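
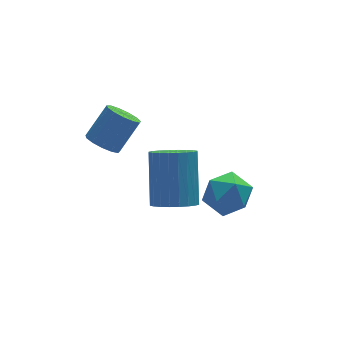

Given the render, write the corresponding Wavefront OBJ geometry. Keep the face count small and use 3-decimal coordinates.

v -1.632 0.242 -1.821
v -1.253 -0.343 -1.955
v -0.308 0.013 -0.832
v -0.688 0.598 -0.699
v -1.095 -0.053 -2.18
v -0.15 0.303 -1.057
v -1.108 0.331 -2.291
v -0.163 0.687 -1.168
v -1.287 0.687 -2.253
v -0.342 1.043 -1.131
v -1.576 0.901 -2.078
v -0.631 1.257 -0.956
v -1.882 0.906 -1.822
v -0.938 1.263 -0.699
v -2.11 0.701 -1.565
v -1.165 1.057 -0.442
v -2.186 0.349 -1.39
v -1.241 0.705 -0.267
v -2.086 -0.036 -1.351
v -1.141 0.32 -0.229
v -1.842 -0.334 -1.462
v -0.897 0.023 -0.34
v -1.532 -0.448 -1.687
v -0.587 -0.092 -0.564
v 1.588 -2.003 -3.037
v 2.554 -1.753 -3.093
v 1.746 -2.907 -4.367
v 2.712 -2.657 -4.423
v 2.391 -3.248 -3.684
v 2.293 -2.689 -2.862
v 2.007 -1.971 -4.598
v 1.909 -1.412 -3.776
v 2.812 -1.733 -4.058
v 3.05 -2.522 -3.493
v 1.25 -2.138 -3.967
v 1.488 -2.927 -3.402
v -0.5 -3.974 -1.862
v 0.294 -3.875 -2.148
v 0.734 -2.587 -0.485
v -0.06 -2.686 -0.198
v 0.139 -3.625 -2.301
v 0.579 -2.337 -0.637
v -0.114 -3.429 -2.387
v 0.326 -2.14 -0.723
v -0.426 -3.315 -2.393
v 0.014 -2.026 -0.729
v -0.748 -3.301 -2.318
v -0.308 -2.012 -0.654
v -1.033 -3.39 -2.173
v -0.593 -2.102 -0.51
v -1.237 -3.568 -1.981
v -0.797 -2.28 -0.318
v -1.329 -3.808 -1.771
v -0.889 -2.519 -0.108
v -1.294 -4.073 -1.575
v -0.854 -2.785 0.088
v -1.139 -4.323 -1.423
v -0.699 -3.035 0.241
v -0.886 -4.52 -1.337
v -0.446 -3.231 0.327
v -0.574 -4.634 -1.331
v -0.134 -3.345 0.333
v -0.252 -4.648 -1.406
v 0.188 -3.359 0.258
v 0.033 -4.558 -1.55
v 0.473 -3.27 0.113
v 0.237 -4.38 -1.742
v 0.677 -3.092 -0.079
v 0.329 -4.141 -1.952
v 0.769 -2.852 -0.289
f 2 1 5
f 2 5 3
f 3 5 6
f 3 6 4
f 5 1 7
f 5 7 6
f 6 7 8
f 6 8 4
f 7 1 9
f 7 9 8
f 8 9 10
f 8 10 4
f 9 1 11
f 9 11 10
f 10 11 12
f 10 12 4
f 11 1 13
f 11 13 12
f 12 13 14
f 12 14 4
f 13 1 15
f 13 15 14
f 14 15 16
f 14 16 4
f 15 1 17
f 15 17 16
f 16 17 18
f 16 18 4
f 17 1 19
f 17 19 18
f 18 19 20
f 18 20 4
f 19 1 21
f 19 21 20
f 20 21 22
f 20 22 4
f 21 1 23
f 21 23 22
f 22 23 24
f 22 24 4
f 23 1 2
f 23 2 24
f 24 2 3
f 24 3 4
f 25 36 30
f 25 30 26
f 25 26 32
f 25 32 35
f 25 35 36
f 26 30 34
f 30 36 29
f 36 35 27
f 35 32 31
f 32 26 33
f 28 34 29
f 28 29 27
f 28 27 31
f 28 31 33
f 28 33 34
f 29 34 30
f 27 29 36
f 31 27 35
f 33 31 32
f 34 33 26
f 38 37 41
f 38 41 39
f 39 41 42
f 39 42 40
f 41 37 43
f 41 43 42
f 42 43 44
f 42 44 40
f 43 37 45
f 43 45 44
f 44 45 46
f 44 46 40
f 45 37 47
f 45 47 46
f 46 47 48
f 46 48 40
f 47 37 49
f 47 49 48
f 48 49 50
f 48 50 40
f 49 37 51
f 49 51 50
f 50 51 52
f 50 52 40
f 51 37 53
f 51 53 52
f 52 53 54
f 52 54 40
f 53 37 55
f 53 55 54
f 54 55 56
f 54 56 40
f 55 37 57
f 55 57 56
f 56 57 58
f 56 58 40
f 57 37 59
f 57 59 58
f 58 59 60
f 58 60 40
f 59 37 61
f 59 61 60
f 60 61 62
f 60 62 40
f 61 37 63
f 61 63 62
f 62 63 64
f 62 64 40
f 63 37 65
f 63 65 64
f 64 65 66
f 64 66 40
f 65 37 67
f 65 67 66
f 66 67 68
f 66 68 40
f 67 37 69
f 67 69 68
f 68 69 70
f 68 70 40
f 69 37 38
f 69 38 70
f 70 38 39
f 70 39 40



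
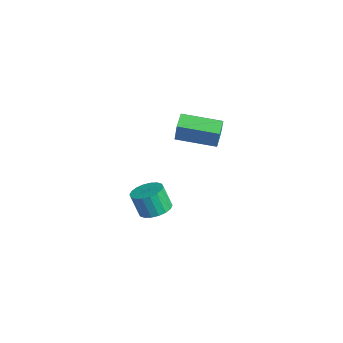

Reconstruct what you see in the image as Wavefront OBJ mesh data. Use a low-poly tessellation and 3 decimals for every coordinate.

v -1.777 -1.709 -3.753
v -1.062 -2.266 -3.68
v -1.448 -2.589 -2.373
v -2.163 -2.031 -2.447
v -0.914 -1.912 -3.549
v -1.3 -2.235 -2.242
v -0.937 -1.518 -3.458
v -1.323 -1.841 -2.152
v -1.127 -1.162 -3.426
v -1.513 -1.485 -2.12
v -1.446 -0.914 -3.459
v -1.832 -1.237 -2.152
v -1.83 -0.823 -3.55
v -2.216 -1.146 -2.244
v -2.203 -0.908 -3.681
v -2.589 -1.231 -2.375
v -2.492 -1.151 -3.827
v -2.878 -1.474 -2.52
v -2.64 -1.505 -3.958
v -3.026 -1.828 -2.651
v -2.617 -1.899 -4.048
v -3.003 -2.222 -2.742
v -2.427 -2.255 -4.08
v -2.813 -2.578 -2.774
v -2.108 -2.503 -4.048
v -2.494 -2.826 -2.741
v -1.724 -2.594 -3.956
v -2.11 -2.917 -2.65
v -1.351 -2.509 -3.825
v -1.737 -2.832 -2.519
v 0.047 -1.483 2.852
v 0.384 -1.524 4.024
v -0.743 -0.888 3.1
v -0.407 -0.93 4.272
v 1.247 0.23 2.568
v 1.583 0.188 3.74
v 0.456 0.824 2.816
v 0.793 0.783 3.988
f 2 1 5
f 2 5 3
f 3 5 6
f 3 6 4
f 5 1 7
f 5 7 6
f 6 7 8
f 6 8 4
f 7 1 9
f 7 9 8
f 8 9 10
f 8 10 4
f 9 1 11
f 9 11 10
f 10 11 12
f 10 12 4
f 11 1 13
f 11 13 12
f 12 13 14
f 12 14 4
f 13 1 15
f 13 15 14
f 14 15 16
f 14 16 4
f 15 1 17
f 15 17 16
f 16 17 18
f 16 18 4
f 17 1 19
f 17 19 18
f 18 19 20
f 18 20 4
f 19 1 21
f 19 21 20
f 20 21 22
f 20 22 4
f 21 1 23
f 21 23 22
f 22 23 24
f 22 24 4
f 23 1 25
f 23 25 24
f 24 25 26
f 24 26 4
f 25 1 27
f 25 27 26
f 26 27 28
f 26 28 4
f 27 1 29
f 27 29 28
f 28 29 30
f 28 30 4
f 29 1 2
f 29 2 30
f 30 2 3
f 30 3 4
f 32 34 31
f 35 32 31
f 31 34 33
f 33 35 31
f 32 38 34
f 36 32 35
f 36 38 32
f 34 38 33
f 37 35 33
f 33 38 37
f 37 36 35
f 38 36 37



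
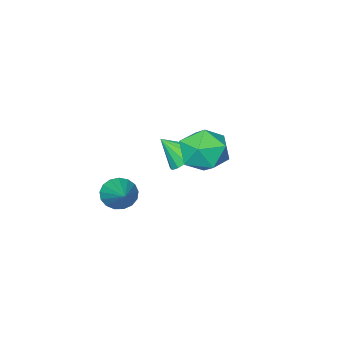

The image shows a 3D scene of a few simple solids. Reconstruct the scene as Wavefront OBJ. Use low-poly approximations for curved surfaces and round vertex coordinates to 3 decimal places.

v 2.393 -4.598 -2.021
v 3.065 -4.848 -2.205
v 3.287 -2.982 -0.959
v 2.981 -4.628 -2.469
v 2.763 -4.401 -2.631
v 2.46 -4.219 -2.653
v 2.142 -4.124 -2.531
v 1.881 -4.137 -2.291
v 1.738 -4.256 -1.99
v 1.745 -4.453 -1.696
v 1.9 -4.684 -1.476
v 2.169 -4.894 -1.381
v 2.489 -5.037 -1.433
v 2.787 -5.079 -1.62
v 2.995 -5.011 -1.898
v 0.564 -2.927 0.118
v 0.974 -2.305 0.313
v 1.176 -3.613 1.022
v 0.617 -2.298 0.559
v 0.243 -2.491 0.666
v -0.029 -2.822 0.598
v -0.112 -3.187 0.378
v 0.019 -3.468 0.075
v 0.323 -3.578 -0.214
v 0.704 -3.481 -0.398
v 1.04 -3.208 -0.418
v 1.226 -2.846 -0.268
v 1.201 -2.509 0.004
v 2.242 0.783 2.115
v 2.617 0.395 3.005
v 1.263 -0.575 1.935
v 1.638 -0.963 2.825
v 1.023 -0.124 2.841
v 1.628 0.716 2.953
v 2.252 -0.896 1.987
v 2.857 -0.056 2.099
v 2.623 -0.643 2.926
v 1.863 -0.165 3.454
v 2.017 -0.015 1.486
v 1.257 0.463 2.014
f 2 1 4
f 2 4 3
f 4 1 5
f 4 5 3
f 5 1 6
f 5 6 3
f 6 1 7
f 6 7 3
f 7 1 8
f 7 8 3
f 8 1 9
f 8 9 3
f 9 1 10
f 9 10 3
f 10 1 11
f 10 11 3
f 11 1 12
f 11 12 3
f 12 1 13
f 12 13 3
f 13 1 14
f 13 14 3
f 14 1 15
f 14 15 3
f 15 1 2
f 15 2 3
f 17 16 19
f 17 19 18
f 19 16 20
f 19 20 18
f 20 16 21
f 20 21 18
f 21 16 22
f 21 22 18
f 22 16 23
f 22 23 18
f 23 16 24
f 23 24 18
f 24 16 25
f 24 25 18
f 25 16 26
f 25 26 18
f 26 16 27
f 26 27 18
f 27 16 28
f 27 28 18
f 28 16 17
f 28 17 18
f 29 40 34
f 29 34 30
f 29 30 36
f 29 36 39
f 29 39 40
f 30 34 38
f 34 40 33
f 40 39 31
f 39 36 35
f 36 30 37
f 32 38 33
f 32 33 31
f 32 31 35
f 32 35 37
f 32 37 38
f 33 38 34
f 31 33 40
f 35 31 39
f 37 35 36
f 38 37 30



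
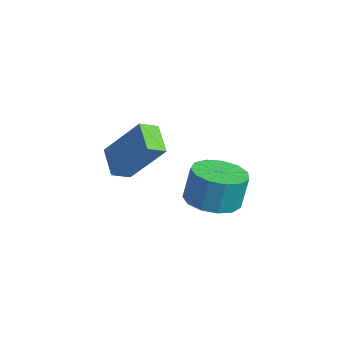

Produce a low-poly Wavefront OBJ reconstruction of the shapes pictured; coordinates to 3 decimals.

v 3.482 -1.953 2.633
v 4.075 -2.737 2.817
v 4.071 -2.431 4.131
v 3.478 -1.647 3.947
v 4.416 -2.3 2.716
v 4.412 -1.994 4.031
v 4.461 -1.753 2.589
v 4.457 -1.447 3.904
v 4.194 -1.269 2.475
v 4.191 -0.963 3.79
v 3.702 -1.003 2.412
v 3.698 -0.697 3.727
v 3.14 -1.038 2.419
v 3.136 -0.732 3.734
v 2.686 -1.364 2.493
v 2.682 -1.058 3.808
v 2.485 -1.877 2.612
v 2.481 -1.571 3.927
v 2.6 -2.414 2.737
v 2.597 -2.108 4.052
v 2.996 -2.804 2.829
v 2.992 -2.499 4.144
v 3.546 -2.925 2.859
v 3.542 -2.619 4.174
v -0.138 -3.82 2.335
v -1.224 -3.523 2.878
v -0.12 -3.086 1.969
v -1.206 -2.789 2.512
v 0.946 -2.991 4.048
v -0.14 -2.694 4.591
v 0.964 -2.257 3.682
v -0.122 -1.96 4.225
f 2 1 5
f 2 5 3
f 3 5 6
f 3 6 4
f 5 1 7
f 5 7 6
f 6 7 8
f 6 8 4
f 7 1 9
f 7 9 8
f 8 9 10
f 8 10 4
f 9 1 11
f 9 11 10
f 10 11 12
f 10 12 4
f 11 1 13
f 11 13 12
f 12 13 14
f 12 14 4
f 13 1 15
f 13 15 14
f 14 15 16
f 14 16 4
f 15 1 17
f 15 17 16
f 16 17 18
f 16 18 4
f 17 1 19
f 17 19 18
f 18 19 20
f 18 20 4
f 19 1 21
f 19 21 20
f 20 21 22
f 20 22 4
f 21 1 23
f 21 23 22
f 22 23 24
f 22 24 4
f 23 1 2
f 23 2 24
f 24 2 3
f 24 3 4
f 26 28 25
f 29 26 25
f 25 28 27
f 27 29 25
f 26 32 28
f 30 26 29
f 30 32 26
f 28 32 27
f 31 29 27
f 27 32 31
f 31 30 29
f 32 30 31



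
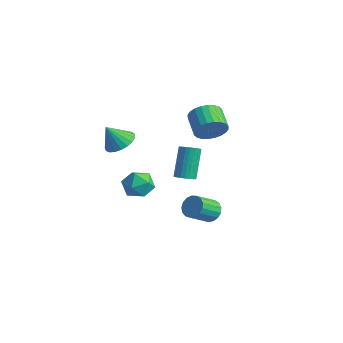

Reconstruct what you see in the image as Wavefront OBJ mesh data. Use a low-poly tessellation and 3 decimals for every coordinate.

v 0.958 1.668 3.637
v 1.444 1.901 4.419
v 0.268 2.384 5.006
v -0.218 2.152 4.223
v 1.473 2.213 4.221
v 0.297 2.696 4.808
v 1.424 2.441 3.933
v 0.248 2.925 4.52
v 1.303 2.553 3.601
v 0.128 3.036 4.188
v 1.131 2.529 3.274
v -0.045 3.012 3.861
v 0.931 2.375 3.002
v -0.244 2.858 3.589
v 0.736 2.113 2.827
v -0.439 2.596 3.413
v 0.575 1.783 2.775
v -0.601 2.266 3.362
v 0.472 1.436 2.854
v -0.704 1.919 3.441
v 0.443 1.124 3.052
v -0.733 1.607 3.639
v 0.492 0.895 3.34
v -0.684 1.379 3.927
v 0.612 0.784 3.672
v -0.563 1.267 4.259
v 0.785 0.808 3.999
v -0.391 1.291 4.586
v 0.984 0.962 4.271
v -0.191 1.445 4.858
v 1.179 1.224 4.447
v 0.004 1.707 5.033
v 1.341 1.554 4.498
v 0.165 2.037 5.085
v 3.173 -0.076 -0.772
v 3.737 -0.32 -1.148
v 3.771 -1.547 -0.303
v 3.207 -1.304 0.072
v 3.88 -0.139 -0.892
v 3.914 -1.366 -0.047
v 3.862 0.056 -0.608
v 3.895 -1.172 0.237
v 3.685 0.22 -0.362
v 3.719 -1.007 0.483
v 3.391 0.317 -0.21
v 3.425 -0.91 0.635
v 3.048 0.323 -0.187
v 3.081 -0.904 0.658
v 2.733 0.238 -0.298
v 2.766 -0.989 0.547
v 2.519 0.081 -0.517
v 2.552 -1.146 0.327
v 2.454 -0.112 -0.795
v 2.488 -1.339 0.049
v 2.555 -0.297 -1.068
v 2.589 -1.524 -0.224
v 2.797 -0.432 -1.273
v 2.831 -1.659 -0.429
v 3.126 -0.485 -1.363
v 3.159 -1.712 -0.519
v 3.465 -0.444 -1.318
v 3.498 -1.671 -0.474
v 3.82 -2.249 2.915
v 4.364 -2.159 3.059
v 3.804 -1.402 4.709
v 3.26 -1.491 4.565
v 4.315 -1.969 2.955
v 3.755 -1.211 4.605
v 4.191 -1.821 2.845
v 3.63 -1.064 4.495
v 4.01 -1.739 2.745
v 3.449 -0.981 4.395
v 3.8 -1.734 2.672
v 3.239 -0.976 4.322
v 3.593 -1.807 2.635
v 3.033 -1.05 4.285
v 3.421 -1.948 2.641
v 2.861 -1.19 4.291
v 3.31 -2.134 2.689
v 2.749 -1.377 4.339
v 3.276 -2.338 2.771
v 2.716 -1.581 4.421
v 3.325 -2.529 2.875
v 2.765 -1.771 4.525
v 3.45 -2.676 2.985
v 2.889 -1.919 4.635
v 3.631 -2.759 3.085
v 3.07 -2.001 4.735
v 3.841 -2.764 3.158
v 3.28 -2.006 4.808
v 4.047 -2.69 3.195
v 3.487 -1.933 4.845
v 4.219 -2.55 3.189
v 3.659 -1.792 4.839
v 4.331 -2.363 3.141
v 3.77 -1.606 4.791
v -3.355 -1.163 1.723
v -2.775 -1.891 1.489
v -3.705 -1.837 2.957
v -2.529 -1.65 1.69
v -2.425 -1.324 1.897
v -2.483 -0.971 2.074
v -2.691 -0.651 2.19
v -3.014 -0.419 2.225
v -3.396 -0.316 2.174
v -3.771 -0.359 2.044
v -4.074 -0.541 1.859
v -4.253 -0.831 1.65
v -4.277 -1.178 1.454
v -4.141 -1.522 1.304
v -3.869 -1.804 1.227
v -3.509 -1.975 1.235
v -3.122 -2.006 1.328
v -3.677 0.999 -1.744
v -3.156 1.017 -2.621
v -4.224 -0.517 -2.099
v -3.703 -0.499 -2.976
v -3.204 -0.544 -2.088
v -2.866 0.393 -1.868
v -4.514 0.107 -2.852
v -4.176 1.044 -2.632
v -3.674 0.466 -3.306
v -2.864 0.063 -2.833
v -4.516 0.437 -1.887
v -3.706 0.034 -1.414
f 2 1 5
f 2 5 3
f 3 5 6
f 3 6 4
f 5 1 7
f 5 7 6
f 6 7 8
f 6 8 4
f 7 1 9
f 7 9 8
f 8 9 10
f 8 10 4
f 9 1 11
f 9 11 10
f 10 11 12
f 10 12 4
f 11 1 13
f 11 13 12
f 12 13 14
f 12 14 4
f 13 1 15
f 13 15 14
f 14 15 16
f 14 16 4
f 15 1 17
f 15 17 16
f 16 17 18
f 16 18 4
f 17 1 19
f 17 19 18
f 18 19 20
f 18 20 4
f 19 1 21
f 19 21 20
f 20 21 22
f 20 22 4
f 21 1 23
f 21 23 22
f 22 23 24
f 22 24 4
f 23 1 25
f 23 25 24
f 24 25 26
f 24 26 4
f 25 1 27
f 25 27 26
f 26 27 28
f 26 28 4
f 27 1 29
f 27 29 28
f 28 29 30
f 28 30 4
f 29 1 31
f 29 31 30
f 30 31 32
f 30 32 4
f 31 1 33
f 31 33 32
f 32 33 34
f 32 34 4
f 33 1 2
f 33 2 34
f 34 2 3
f 34 3 4
f 36 35 39
f 36 39 37
f 37 39 40
f 37 40 38
f 39 35 41
f 39 41 40
f 40 41 42
f 40 42 38
f 41 35 43
f 41 43 42
f 42 43 44
f 42 44 38
f 43 35 45
f 43 45 44
f 44 45 46
f 44 46 38
f 45 35 47
f 45 47 46
f 46 47 48
f 46 48 38
f 47 35 49
f 47 49 48
f 48 49 50
f 48 50 38
f 49 35 51
f 49 51 50
f 50 51 52
f 50 52 38
f 51 35 53
f 51 53 52
f 52 53 54
f 52 54 38
f 53 35 55
f 53 55 54
f 54 55 56
f 54 56 38
f 55 35 57
f 55 57 56
f 56 57 58
f 56 58 38
f 57 35 59
f 57 59 58
f 58 59 60
f 58 60 38
f 59 35 61
f 59 61 60
f 60 61 62
f 60 62 38
f 61 35 36
f 61 36 62
f 62 36 37
f 62 37 38
f 64 63 67
f 64 67 65
f 65 67 68
f 65 68 66
f 67 63 69
f 67 69 68
f 68 69 70
f 68 70 66
f 69 63 71
f 69 71 70
f 70 71 72
f 70 72 66
f 71 63 73
f 71 73 72
f 72 73 74
f 72 74 66
f 73 63 75
f 73 75 74
f 74 75 76
f 74 76 66
f 75 63 77
f 75 77 76
f 76 77 78
f 76 78 66
f 77 63 79
f 77 79 78
f 78 79 80
f 78 80 66
f 79 63 81
f 79 81 80
f 80 81 82
f 80 82 66
f 81 63 83
f 81 83 82
f 82 83 84
f 82 84 66
f 83 63 85
f 83 85 84
f 84 85 86
f 84 86 66
f 85 63 87
f 85 87 86
f 86 87 88
f 86 88 66
f 87 63 89
f 87 89 88
f 88 89 90
f 88 90 66
f 89 63 91
f 89 91 90
f 90 91 92
f 90 92 66
f 91 63 93
f 91 93 92
f 92 93 94
f 92 94 66
f 93 63 95
f 93 95 94
f 94 95 96
f 94 96 66
f 95 63 64
f 95 64 96
f 96 64 65
f 96 65 66
f 98 97 100
f 98 100 99
f 100 97 101
f 100 101 99
f 101 97 102
f 101 102 99
f 102 97 103
f 102 103 99
f 103 97 104
f 103 104 99
f 104 97 105
f 104 105 99
f 105 97 106
f 105 106 99
f 106 97 107
f 106 107 99
f 107 97 108
f 107 108 99
f 108 97 109
f 108 109 99
f 109 97 110
f 109 110 99
f 110 97 111
f 110 111 99
f 111 97 112
f 111 112 99
f 112 97 113
f 112 113 99
f 113 97 98
f 113 98 99
f 114 125 119
f 114 119 115
f 114 115 121
f 114 121 124
f 114 124 125
f 115 119 123
f 119 125 118
f 125 124 116
f 124 121 120
f 121 115 122
f 117 123 118
f 117 118 116
f 117 116 120
f 117 120 122
f 117 122 123
f 118 123 119
f 116 118 125
f 120 116 124
f 122 120 121
f 123 122 115



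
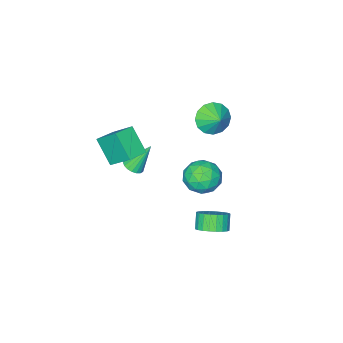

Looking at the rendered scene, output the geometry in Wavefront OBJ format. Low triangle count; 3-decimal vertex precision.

v 0.876 -2.519 -1.574
v 1.474 -2.607 -1.262
v 0.064 -1.921 0.154
v 1.488 -2.319 -1.355
v 1.381 -2.071 -1.491
v 1.174 -1.912 -1.644
v 0.908 -1.873 -1.782
v 0.635 -1.962 -1.88
v 0.411 -2.161 -1.916
v 0.278 -2.431 -1.885
v 0.264 -2.719 -1.792
v 0.371 -2.967 -1.656
v 0.578 -3.126 -1.503
v 0.844 -3.165 -1.365
v 1.117 -3.076 -1.267
v 1.341 -2.877 -1.231
v -0.116 3.438 0.306
v 0.356 2.825 1.194
v -0.456 1.815 -0.634
v 0.016 1.202 0.254
v -1.011 1.759 0.403
v -0.801 2.761 0.984
v 0.701 1.879 -0.424
v 0.911 2.881 0.157
v 0.861 1.861 0.743
v -0.197 1.787 1.254
v 0.097 2.853 -0.694
v -0.961 2.779 -0.183
v 0.15 3.274 0.832
v -0.25 1.366 -0.272
v -0.854 1.694 -0.185
v -0.576 1.333 0.337
v -0.53 3.236 0.709
v -0.253 2.876 1.231
v -1.057 2.25 0.766
v 0.153 1.764 -0.671
v 0.43 1.404 -0.149
v 0.476 3.307 0.223
v 0.754 2.946 0.745
v 0.957 2.39 -0.206
v 0.724 2.347 1.089
v 0.524 1.393 0.537
v 0.927 1.791 0.138
v 1.05 2.38 0.48
v 0.102 2.303 1.39
v -0.098 1.35 0.837
v -0.702 1.677 0.925
v -0.578 2.266 1.266
v 0.399 1.737 1.124
v -0.002 3.29 -0.277
v -0.202 2.337 -0.83
v 0.478 2.374 -0.706
v 0.602 2.963 -0.365
v -0.624 3.247 0.023
v -0.824 2.293 -0.529
v -1.15 2.26 0.08
v -1.027 2.849 0.422
v -0.499 2.903 -0.564
v -1.828 1.17 3.619
v -1.16 0.611 4.257
v -1.592 2.05 4.141
v -0.843 0.781 3.828
v -0.791 1.054 3.344
v -1.016 1.359 2.933
v -1.459 1.613 2.706
v -2.001 1.748 2.723
v -2.497 1.729 2.981
v -2.814 1.56 3.41
v -2.866 1.286 3.894
v -2.641 0.982 4.305
v -2.198 0.728 4.532
v -1.656 0.592 4.515
v 1.76 -3.197 1.565
v 1.491 -1.806 2.86
v 1.853 -1.901 0.192
v 1.584 -0.51 1.488
v 3.016 -3.11 1.732
v 2.747 -1.719 3.028
v 3.109 -1.814 0.36
v 2.84 -0.423 1.655
v -0.266 2.944 -4.234
v 0.545 3.06 -3.715
v 0.058 2.592 -2.848
v -0.754 2.476 -3.366
v 0.364 3.384 -3.642
v -0.124 2.916 -2.775
v 0.087 3.641 -3.659
v -0.401 3.173 -2.791
v -0.244 3.792 -3.764
v -0.732 3.324 -2.896
v -0.579 3.814 -3.94
v -1.066 3.346 -3.072
v -0.865 3.704 -4.161
v -1.353 3.235 -3.293
v -1.061 3.477 -4.393
v -1.548 3.009 -3.525
v -1.136 3.17 -4.6
v -1.623 2.702 -3.733
v -1.078 2.828 -4.752
v -1.565 2.36 -3.885
v -0.896 2.504 -4.825
v -1.384 2.036 -3.958
v -0.619 2.247 -4.809
v -1.107 1.779 -3.941
v -0.288 2.096 -4.704
v -0.776 1.628 -3.836
v 0.046 2.074 -4.528
v -0.441 1.606 -3.66
v 0.333 2.185 -4.307
v -0.155 1.716 -3.439
v 0.528 2.411 -4.075
v 0.041 1.943 -3.207
v 0.603 2.718 -3.867
v 0.116 2.25 -3
f 2 1 4
f 2 4 3
f 4 1 5
f 4 5 3
f 5 1 6
f 5 6 3
f 6 1 7
f 6 7 3
f 7 1 8
f 7 8 3
f 8 1 9
f 8 9 3
f 9 1 10
f 9 10 3
f 10 1 11
f 10 11 3
f 11 1 12
f 11 12 3
f 12 1 13
f 12 13 3
f 13 1 14
f 13 14 3
f 14 1 15
f 14 15 3
f 15 1 16
f 15 16 3
f 16 1 2
f 16 2 3
f 17 54 33
f 54 28 57
f 33 57 22
f 54 57 33
f 17 33 29
f 33 22 34
f 29 34 18
f 33 34 29
f 17 29 38
f 29 18 39
f 38 39 24
f 29 39 38
f 17 38 50
f 38 24 53
f 50 53 27
f 38 53 50
f 17 50 54
f 50 27 58
f 54 58 28
f 50 58 54
f 18 34 45
f 34 22 48
f 45 48 26
f 34 48 45
f 22 57 35
f 57 28 56
f 35 56 21
f 57 56 35
f 28 58 55
f 58 27 51
f 55 51 19
f 58 51 55
f 27 53 52
f 53 24 40
f 52 40 23
f 53 40 52
f 24 39 44
f 39 18 41
f 44 41 25
f 39 41 44
f 20 46 32
f 46 26 47
f 32 47 21
f 46 47 32
f 20 32 30
f 32 21 31
f 30 31 19
f 32 31 30
f 20 30 37
f 30 19 36
f 37 36 23
f 30 36 37
f 20 37 42
f 37 23 43
f 42 43 25
f 37 43 42
f 20 42 46
f 42 25 49
f 46 49 26
f 42 49 46
f 21 47 35
f 47 26 48
f 35 48 22
f 47 48 35
f 19 31 55
f 31 21 56
f 55 56 28
f 31 56 55
f 23 36 52
f 36 19 51
f 52 51 27
f 36 51 52
f 25 43 44
f 43 23 40
f 44 40 24
f 43 40 44
f 26 49 45
f 49 25 41
f 45 41 18
f 49 41 45
f 60 59 62
f 60 62 61
f 62 59 63
f 62 63 61
f 63 59 64
f 63 64 61
f 64 59 65
f 64 65 61
f 65 59 66
f 65 66 61
f 66 59 67
f 66 67 61
f 67 59 68
f 67 68 61
f 68 59 69
f 68 69 61
f 69 59 70
f 69 70 61
f 70 59 71
f 70 71 61
f 71 59 72
f 71 72 61
f 72 59 60
f 72 60 61
f 74 76 73
f 77 74 73
f 73 76 75
f 75 77 73
f 74 80 76
f 78 74 77
f 78 80 74
f 76 80 75
f 79 77 75
f 75 80 79
f 79 78 77
f 80 78 79
f 82 81 85
f 82 85 83
f 83 85 86
f 83 86 84
f 85 81 87
f 85 87 86
f 86 87 88
f 86 88 84
f 87 81 89
f 87 89 88
f 88 89 90
f 88 90 84
f 89 81 91
f 89 91 90
f 90 91 92
f 90 92 84
f 91 81 93
f 91 93 92
f 92 93 94
f 92 94 84
f 93 81 95
f 93 95 94
f 94 95 96
f 94 96 84
f 95 81 97
f 95 97 96
f 96 97 98
f 96 98 84
f 97 81 99
f 97 99 98
f 98 99 100
f 98 100 84
f 99 81 101
f 99 101 100
f 100 101 102
f 100 102 84
f 101 81 103
f 101 103 102
f 102 103 104
f 102 104 84
f 103 81 105
f 103 105 104
f 104 105 106
f 104 106 84
f 105 81 107
f 105 107 106
f 106 107 108
f 106 108 84
f 107 81 109
f 107 109 108
f 108 109 110
f 108 110 84
f 109 81 111
f 109 111 110
f 110 111 112
f 110 112 84
f 111 81 113
f 111 113 112
f 112 113 114
f 112 114 84
f 113 81 82
f 113 82 114
f 114 82 83
f 114 83 84



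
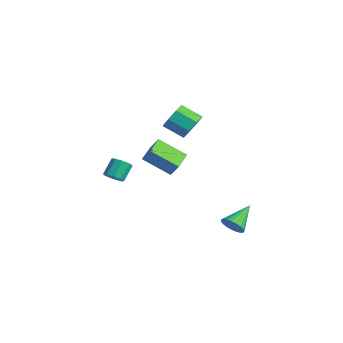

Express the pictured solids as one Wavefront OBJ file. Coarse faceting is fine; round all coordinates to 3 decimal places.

v -2.088 -1.364 -0.006
v -1.621 -1.588 0.371
v -1.966 -0.839 1.243
v -2.432 -0.616 0.866
v -1.475 -1.248 0.137
v -1.819 -0.499 1.009
v -1.615 -0.963 -0.164
v -1.96 -0.214 0.708
v -1.977 -0.865 -0.391
v -2.321 -0.116 0.481
v -2.39 -1.001 -0.437
v -2.735 -0.252 0.435
v -2.662 -1.307 -0.282
v -3.007 -0.558 0.59
v -2.665 -1.64 0.002
v -3.01 -0.891 0.874
v -2.398 -1.844 0.283
v -2.743 -1.095 1.155
v -1.986 -1.823 0.428
v -2.33 -1.074 1.3
v 3.908 2.655 -2.096
v 4.287 3.094 -2.571
v 3.392 4.105 -1.164
v 4.006 3.081 -2.705
v 3.708 2.993 -2.734
v 3.444 2.847 -2.653
v 3.261 2.668 -2.475
v 3.19 2.486 -2.232
v 3.243 2.334 -1.965
v 3.411 2.237 -1.721
v 3.665 2.212 -1.541
v 3.961 2.264 -1.458
v 4.248 2.383 -1.485
v 4.476 2.549 -1.617
v 4.606 2.734 -1.832
v 4.615 2.904 -2.093
v 4.502 3.032 -2.354
v 3.796 -1.178 2.925
v 2.717 -2.286 3.921
v 2.822 -0.088 3.082
v 1.743 -1.196 4.078
v 4.197 -0.924 3.642
v 3.118 -2.032 4.638
v 3.223 0.166 3.799
v 2.144 -0.942 4.795
v -2.975 4.349 2.127
v -2.303 4.191 2.851
v -3.273 3.393 3.577
v -3.945 3.551 2.853
v -2.725 4.817 2.974
v -3.695 4.02 3.701
v -3.294 5.169 2.602
v -4.263 4.372 3.328
v -3.676 5.04 1.951
v -4.645 4.243 2.677
v -3.647 4.507 1.403
v -4.617 3.709 2.129
v -3.225 3.88 1.279
v -4.195 3.083 2.006
v -2.657 3.528 1.652
v -3.626 2.731 2.378
v -2.275 3.657 2.303
v -3.244 2.86 3.029
f 2 1 5
f 2 5 3
f 3 5 6
f 3 6 4
f 5 1 7
f 5 7 6
f 6 7 8
f 6 8 4
f 7 1 9
f 7 9 8
f 8 9 10
f 8 10 4
f 9 1 11
f 9 11 10
f 10 11 12
f 10 12 4
f 11 1 13
f 11 13 12
f 12 13 14
f 12 14 4
f 13 1 15
f 13 15 14
f 14 15 16
f 14 16 4
f 15 1 17
f 15 17 16
f 16 17 18
f 16 18 4
f 17 1 19
f 17 19 18
f 18 19 20
f 18 20 4
f 19 1 2
f 19 2 20
f 20 2 3
f 20 3 4
f 22 21 24
f 22 24 23
f 24 21 25
f 24 25 23
f 25 21 26
f 25 26 23
f 26 21 27
f 26 27 23
f 27 21 28
f 27 28 23
f 28 21 29
f 28 29 23
f 29 21 30
f 29 30 23
f 30 21 31
f 30 31 23
f 31 21 32
f 31 32 23
f 32 21 33
f 32 33 23
f 33 21 34
f 33 34 23
f 34 21 35
f 34 35 23
f 35 21 36
f 35 36 23
f 36 21 37
f 36 37 23
f 37 21 22
f 37 22 23
f 39 41 38
f 42 39 38
f 38 41 40
f 40 42 38
f 39 45 41
f 43 39 42
f 43 45 39
f 41 45 40
f 44 42 40
f 40 45 44
f 44 43 42
f 45 43 44
f 47 46 50
f 47 50 48
f 48 50 51
f 48 51 49
f 50 46 52
f 50 52 51
f 51 52 53
f 51 53 49
f 52 46 54
f 52 54 53
f 53 54 55
f 53 55 49
f 54 46 56
f 54 56 55
f 55 56 57
f 55 57 49
f 56 46 58
f 56 58 57
f 57 58 59
f 57 59 49
f 58 46 60
f 58 60 59
f 59 60 61
f 59 61 49
f 60 46 62
f 60 62 61
f 61 62 63
f 61 63 49
f 62 46 47
f 62 47 63
f 63 47 48
f 63 48 49



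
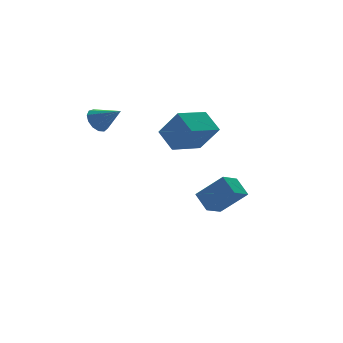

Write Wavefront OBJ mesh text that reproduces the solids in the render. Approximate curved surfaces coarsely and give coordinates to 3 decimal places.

v -0.845 -2.455 2.279
v -0.962 -1.236 3.127
v -1.405 -1.455 0.764
v -1.521 -0.236 1.612
v 1.021 -2.004 1.888
v 0.905 -0.785 2.736
v 0.462 -1.004 0.373
v 0.345 0.215 1.221
v -4.076 1.49 2.306
v -3.393 1.682 1.958
v -3.324 0.39 3.174
v -3.428 1.942 2.318
v -3.669 2.058 2.674
v -4.038 1.994 2.913
v -4.42 1.77 2.959
v -4.693 1.457 2.798
v -4.769 1.154 2.481
v -4.626 0.958 2.108
v -4.307 0.931 1.798
v -3.916 1.081 1.649
v -3.575 1.361 1.709
v 1.561 0.208 -4.765
v 1.484 1.256 -3.984
v 2.695 0.698 -5.311
v 2.618 1.746 -4.529
v 2.662 -0.766 -3.351
v 2.585 0.282 -2.569
v 3.796 -0.276 -3.896
v 3.719 0.772 -3.115
f 2 4 1
f 5 2 1
f 1 4 3
f 3 5 1
f 2 8 4
f 6 2 5
f 6 8 2
f 4 8 3
f 7 5 3
f 3 8 7
f 7 6 5
f 8 6 7
f 10 9 12
f 10 12 11
f 12 9 13
f 12 13 11
f 13 9 14
f 13 14 11
f 14 9 15
f 14 15 11
f 15 9 16
f 15 16 11
f 16 9 17
f 16 17 11
f 17 9 18
f 17 18 11
f 18 9 19
f 18 19 11
f 19 9 20
f 19 20 11
f 20 9 21
f 20 21 11
f 21 9 10
f 21 10 11
f 23 25 22
f 26 23 22
f 22 25 24
f 24 26 22
f 23 29 25
f 27 23 26
f 27 29 23
f 25 29 24
f 28 26 24
f 24 29 28
f 28 27 26
f 29 27 28



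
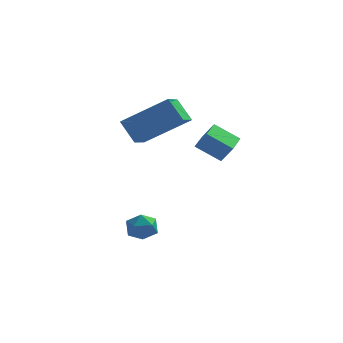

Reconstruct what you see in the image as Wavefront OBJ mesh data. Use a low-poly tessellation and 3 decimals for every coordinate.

v -0.359 0.621 2.23
v -0.946 1.065 3.06
v -0.153 1.646 1.828
v -0.74 2.089 2.659
v 1.38 0.731 3.401
v 0.793 1.174 4.232
v 1.586 1.755 3
v 0.999 2.199 3.83
v 2.726 1.084 1.257
v 1.753 1.19 1.898
v 2.887 2.191 1.317
v 1.914 2.297 1.958
v 3.166 0.983 1.942
v 2.193 1.089 2.583
v 3.327 2.09 2.002
v 2.354 2.196 2.643
v 0.371 -0.729 -1.412
v 0.725 -1.277 -1.404
v -0.405 -1.223 -0.896
v -0.051 -1.771 -0.888
v 0.134 -1.258 -0.531
v 0.614 -0.952 -0.85
v -0.294 -1.548 -1.45
v 0.186 -1.242 -1.769
v 0.314 -1.782 -1.428
v 0.579 -1.603 -0.86
v -0.259 -0.897 -1.44
v 0.006 -0.718 -0.872
f 2 4 1
f 5 2 1
f 1 4 3
f 3 5 1
f 2 8 4
f 6 2 5
f 6 8 2
f 4 8 3
f 7 5 3
f 3 8 7
f 7 6 5
f 8 6 7
f 10 12 9
f 13 10 9
f 9 12 11
f 11 13 9
f 10 16 12
f 14 10 13
f 14 16 10
f 12 16 11
f 15 13 11
f 11 16 15
f 15 14 13
f 16 14 15
f 17 28 22
f 17 22 18
f 17 18 24
f 17 24 27
f 17 27 28
f 18 22 26
f 22 28 21
f 28 27 19
f 27 24 23
f 24 18 25
f 20 26 21
f 20 21 19
f 20 19 23
f 20 23 25
f 20 25 26
f 21 26 22
f 19 21 28
f 23 19 27
f 25 23 24
f 26 25 18



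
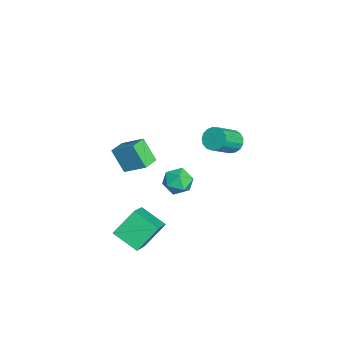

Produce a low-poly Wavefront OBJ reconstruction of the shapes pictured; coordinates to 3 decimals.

v 2.819 -2.361 -4.211
v 4.488 -2.836 -3.01
v 2.179 -1.091 -2.819
v 3.848 -1.566 -1.618
v 3.772 -1.014 -5.002
v 5.441 -1.489 -3.801
v 3.132 0.256 -3.61
v 4.801 -0.219 -2.409
v 2.41 1.598 0.116
v 3.293 1.607 -0.352
v 2.867 0.293 0.952
v 3.75 0.302 0.484
v 3.524 1.023 1.137
v 3.241 1.83 0.62
v 2.919 0.07 -0.02
v 2.636 0.877 -0.537
v 3.607 0.663 -0.436
v 3.981 1.252 0.279
v 2.179 0.648 0.321
v 2.553 1.237 1.036
v -4.34 -2.072 -2.401
v -3.565 -0.772 -1.372
v -3.632 -1.332 -3.869
v -2.857 -0.033 -2.841
v -3.403 -2.727 -2.279
v -2.628 -1.428 -1.251
v -2.695 -1.988 -3.748
v -1.92 -0.688 -2.719
v 1.036 4.153 1.996
v 1.706 4.337 1.58
v 2.735 3.231 2.749
v 2.064 3.047 3.164
v 1.689 4.611 1.854
v 2.717 3.505 3.023
v 1.522 4.78 2.161
v 2.551 3.673 3.329
v 1.244 4.805 2.429
v 2.272 3.699 3.598
v 0.918 4.681 2.599
v 1.946 3.574 3.768
v 0.619 4.436 2.63
v 1.648 3.33 3.799
v 0.415 4.126 2.516
v 1.444 3.02 3.685
v 0.354 3.823 2.283
v 1.383 2.716 3.451
v 0.449 3.595 1.984
v 1.478 2.489 3.152
v 0.678 3.495 1.687
v 1.707 2.389 2.856
v 0.989 3.546 1.462
v 2.018 2.44 2.63
v 1.311 3.736 1.358
v 2.34 2.63 2.527
v 1.57 4.021 1.401
v 2.598 2.915 2.57
f 2 4 1
f 5 2 1
f 1 4 3
f 3 5 1
f 2 8 4
f 6 2 5
f 6 8 2
f 4 8 3
f 7 5 3
f 3 8 7
f 7 6 5
f 8 6 7
f 9 20 14
f 9 14 10
f 9 10 16
f 9 16 19
f 9 19 20
f 10 14 18
f 14 20 13
f 20 19 11
f 19 16 15
f 16 10 17
f 12 18 13
f 12 13 11
f 12 11 15
f 12 15 17
f 12 17 18
f 13 18 14
f 11 13 20
f 15 11 19
f 17 15 16
f 18 17 10
f 22 24 21
f 25 22 21
f 21 24 23
f 23 25 21
f 22 28 24
f 26 22 25
f 26 28 22
f 24 28 23
f 27 25 23
f 23 28 27
f 27 26 25
f 28 26 27
f 30 29 33
f 30 33 31
f 31 33 34
f 31 34 32
f 33 29 35
f 33 35 34
f 34 35 36
f 34 36 32
f 35 29 37
f 35 37 36
f 36 37 38
f 36 38 32
f 37 29 39
f 37 39 38
f 38 39 40
f 38 40 32
f 39 29 41
f 39 41 40
f 40 41 42
f 40 42 32
f 41 29 43
f 41 43 42
f 42 43 44
f 42 44 32
f 43 29 45
f 43 45 44
f 44 45 46
f 44 46 32
f 45 29 47
f 45 47 46
f 46 47 48
f 46 48 32
f 47 29 49
f 47 49 48
f 48 49 50
f 48 50 32
f 49 29 51
f 49 51 50
f 50 51 52
f 50 52 32
f 51 29 53
f 51 53 52
f 52 53 54
f 52 54 32
f 53 29 55
f 53 55 54
f 54 55 56
f 54 56 32
f 55 29 30
f 55 30 56
f 56 30 31
f 56 31 32



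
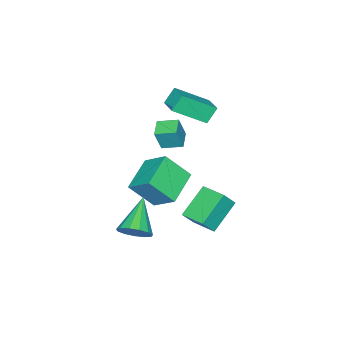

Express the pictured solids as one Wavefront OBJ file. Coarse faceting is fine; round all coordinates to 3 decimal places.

v -1.391 1.965 -0.964
v -0.759 1.723 -0.059
v -1.141 3.359 -0.765
v -0.509 3.116 0.14
v 0.189 1.844 -2.1
v 0.821 1.601 -1.195
v 0.439 3.237 -1.901
v 1.071 2.995 -0.996
v -3.348 -0.379 2.646
v -3.943 -0.192 3.478
v -2.658 0.588 2.921
v -3.253 0.775 3.753
v -2.107 -1.595 3.807
v -2.702 -1.408 4.639
v -1.417 -0.628 4.082
v -2.012 -0.441 4.914
v -2.122 -2.819 -1.232
v -2.019 -1.46 -0.167
v -2.785 -1.717 -2.575
v -2.682 -0.357 -1.511
v -0.238 -2.463 -1.869
v -0.135 -1.103 -0.805
v -0.901 -1.36 -3.213
v -0.798 -0.001 -2.148
v 2.291 -0.156 -2.432
v 2.813 -0.083 -1.69
v 0.649 -0.844 -1.208
v 2.58 0.37 -1.748
v 2.255 0.656 -2.023
v 1.942 0.685 -2.427
v 1.739 0.446 -2.834
v 1.712 0.016 -3.112
v 1.868 -0.468 -3.175
v 2.159 -0.853 -3.001
v 2.492 -1.017 -2.647
v 2.76 -0.907 -2.224
v 2.88 -0.559 -1.868
v -0.389 -0.343 3.045
v -0.026 -0.493 4.232
v -0.854 0.607 3.307
v -0.49 0.458 4.494
v 0.45 0.122 2.846
v 0.814 -0.027 4.033
v -0.014 1.073 3.108
v 0.349 0.923 4.295
f 2 4 1
f 5 2 1
f 1 4 3
f 3 5 1
f 2 8 4
f 6 2 5
f 6 8 2
f 4 8 3
f 7 5 3
f 3 8 7
f 7 6 5
f 8 6 7
f 10 12 9
f 13 10 9
f 9 12 11
f 11 13 9
f 10 16 12
f 14 10 13
f 14 16 10
f 12 16 11
f 15 13 11
f 11 16 15
f 15 14 13
f 16 14 15
f 18 20 17
f 21 18 17
f 17 20 19
f 19 21 17
f 18 24 20
f 22 18 21
f 22 24 18
f 20 24 19
f 23 21 19
f 19 24 23
f 23 22 21
f 24 22 23
f 26 25 28
f 26 28 27
f 28 25 29
f 28 29 27
f 29 25 30
f 29 30 27
f 30 25 31
f 30 31 27
f 31 25 32
f 31 32 27
f 32 25 33
f 32 33 27
f 33 25 34
f 33 34 27
f 34 25 35
f 34 35 27
f 35 25 36
f 35 36 27
f 36 25 37
f 36 37 27
f 37 25 26
f 37 26 27
f 39 41 38
f 42 39 38
f 38 41 40
f 40 42 38
f 39 45 41
f 43 39 42
f 43 45 39
f 41 45 40
f 44 42 40
f 40 45 44
f 44 43 42
f 45 43 44



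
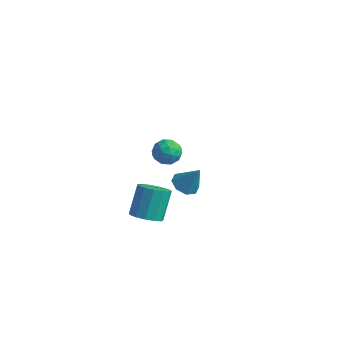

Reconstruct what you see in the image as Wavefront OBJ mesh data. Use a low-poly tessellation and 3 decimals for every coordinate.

v -0.939 -3.507 -1.945
v -0.214 -2.974 -2.182
v -0.477 -1.92 -0.611
v -1.201 -2.453 -0.375
v -0.637 -2.754 -2.4
v -0.899 -1.7 -0.829
v -1.155 -2.773 -2.474
v -1.418 -1.719 -0.903
v -1.605 -3.025 -2.38
v -1.867 -1.971 -0.809
v -1.843 -3.43 -2.148
v -2.106 -2.376 -0.577
v -1.794 -3.86 -1.852
v -2.057 -2.805 -0.281
v -1.474 -4.177 -1.585
v -1.736 -3.123 -0.014
v -0.983 -4.282 -1.433
v -1.246 -3.228 0.138
v -0.479 -4.141 -1.443
v -0.742 -3.087 0.128
v -0.12 -3.798 -1.613
v -0.383 -2.744 -0.042
v -0.022 -3.364 -1.889
v -0.284 -2.309 -0.318
v -2.616 2.021 -3.782
v -2.099 2.604 -4.17
v -1.784 2.259 -2.318
v -2.644 2.882 -3.905
v -3.172 2.655 -3.569
v -3.374 2.057 -3.357
v -3.132 1.438 -3.394
v -2.587 1.161 -3.658
v -2.059 1.387 -3.995
v -1.857 1.985 -4.207
v 0.754 -3.126 3.256
v 1.103 -3.38 3.966
v -0.463 -3.24 3.814
v -0.114 -3.494 4.524
v -0.019 -2.708 4.273
v 0.733 -2.638 3.927
v -0.093 -3.982 3.853
v 0.659 -3.912 3.507
v 0.58 -3.909 4.334
v 0.625 -3.122 4.594
v 0.015 -3.498 3.186
v 0.06 -2.711 3.446
v 1.035 -3.243 3.562
v -0.395 -3.377 4.218
v -0.34 -2.915 4.071
v -0.134 -3.064 4.488
v 0.818 -2.807 3.539
v 1.023 -2.956 3.956
v 0.364 -2.561 4.137
v -0.383 -3.664 3.824
v -0.178 -3.813 4.241
v 0.774 -3.556 3.292
v 0.98 -3.705 3.709
v 0.276 -4.059 3.643
v 0.933 -3.704 4.195
v 0.218 -3.77 4.524
v 0.23 -4.058 4.129
v 0.672 -4.016 3.926
v 0.96 -3.241 4.348
v 0.244 -3.307 4.676
v 0.3 -2.845 4.529
v 0.742 -2.804 4.326
v 0.652 -3.552 4.565
v 0.396 -3.313 3.104
v -0.32 -3.379 3.432
v -0.102 -3.816 3.454
v 0.34 -3.775 3.251
v 0.422 -2.85 3.256
v -0.293 -2.916 3.585
v -0.032 -2.604 3.854
v 0.41 -2.562 3.651
v -0.012 -3.068 3.215
f 2 1 5
f 2 5 3
f 3 5 6
f 3 6 4
f 5 1 7
f 5 7 6
f 6 7 8
f 6 8 4
f 7 1 9
f 7 9 8
f 8 9 10
f 8 10 4
f 9 1 11
f 9 11 10
f 10 11 12
f 10 12 4
f 11 1 13
f 11 13 12
f 12 13 14
f 12 14 4
f 13 1 15
f 13 15 14
f 14 15 16
f 14 16 4
f 15 1 17
f 15 17 16
f 16 17 18
f 16 18 4
f 17 1 19
f 17 19 18
f 18 19 20
f 18 20 4
f 19 1 21
f 19 21 20
f 20 21 22
f 20 22 4
f 21 1 23
f 21 23 22
f 22 23 24
f 22 24 4
f 23 1 2
f 23 2 24
f 24 2 3
f 24 3 4
f 26 25 28
f 26 28 27
f 28 25 29
f 28 29 27
f 29 25 30
f 29 30 27
f 30 25 31
f 30 31 27
f 31 25 32
f 31 32 27
f 32 25 33
f 32 33 27
f 33 25 34
f 33 34 27
f 34 25 26
f 34 26 27
f 35 72 51
f 72 46 75
f 51 75 40
f 72 75 51
f 35 51 47
f 51 40 52
f 47 52 36
f 51 52 47
f 35 47 56
f 47 36 57
f 56 57 42
f 47 57 56
f 35 56 68
f 56 42 71
f 68 71 45
f 56 71 68
f 35 68 72
f 68 45 76
f 72 76 46
f 68 76 72
f 36 52 63
f 52 40 66
f 63 66 44
f 52 66 63
f 40 75 53
f 75 46 74
f 53 74 39
f 75 74 53
f 46 76 73
f 76 45 69
f 73 69 37
f 76 69 73
f 45 71 70
f 71 42 58
f 70 58 41
f 71 58 70
f 42 57 62
f 57 36 59
f 62 59 43
f 57 59 62
f 38 64 50
f 64 44 65
f 50 65 39
f 64 65 50
f 38 50 48
f 50 39 49
f 48 49 37
f 50 49 48
f 38 48 55
f 48 37 54
f 55 54 41
f 48 54 55
f 38 55 60
f 55 41 61
f 60 61 43
f 55 61 60
f 38 60 64
f 60 43 67
f 64 67 44
f 60 67 64
f 39 65 53
f 65 44 66
f 53 66 40
f 65 66 53
f 37 49 73
f 49 39 74
f 73 74 46
f 49 74 73
f 41 54 70
f 54 37 69
f 70 69 45
f 54 69 70
f 43 61 62
f 61 41 58
f 62 58 42
f 61 58 62
f 44 67 63
f 67 43 59
f 63 59 36
f 67 59 63



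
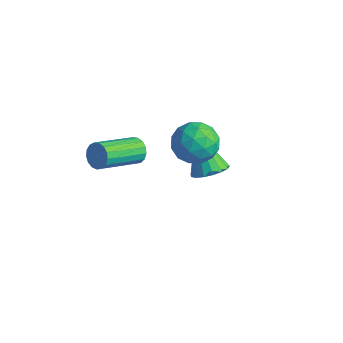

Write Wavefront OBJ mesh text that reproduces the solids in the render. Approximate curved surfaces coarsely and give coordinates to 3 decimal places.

v 2.072 0.514 -0.275
v 2.417 0.644 0.077
v 2.234 -0.904 0.827
v 1.888 -1.034 0.475
v 2.205 0.716 0.174
v 2.021 -0.832 0.924
v 1.963 0.742 0.168
v 1.779 -0.806 0.918
v 1.745 0.715 0.06
v 1.561 -0.833 0.811
v 1.602 0.643 -0.124
v 1.418 -0.905 0.626
v 1.567 0.541 -0.343
v 1.383 -1.007 0.407
v 1.648 0.433 -0.546
v 1.464 -1.115 0.204
v 1.825 0.343 -0.688
v 1.642 -1.205 0.063
v 2.06 0.293 -0.735
v 1.876 -1.255 0.016
v 2.297 0.293 -0.676
v 2.113 -1.255 0.074
v 2.482 0.344 -0.526
v 2.298 -1.204 0.224
v 2.574 0.434 -0.318
v 2.39 -1.114 0.432
v 2.55 0.542 -0.101
v 2.367 -1.006 0.65
v 2.967 1.285 0.597
v 3.307 1.751 1.223
v 4.053 1.569 -0.203
v 4.393 2.035 0.423
v 4.339 1.188 0.503
v 3.668 1.013 0.997
v 3.692 2.307 0.023
v 3.021 2.132 0.517
v 3.755 2.382 0.869
v 4.155 1.691 1.165
v 3.205 1.629 -0.145
v 3.605 0.938 0.151
v 3.042 1.493 0.98
v 4.318 1.827 0.04
v 4.286 1.329 0.087
v 4.486 1.603 0.455
v 3.254 1.06 0.847
v 3.454 1.333 1.216
v 4.06 1.003 0.792
v 3.906 1.987 -0.196
v 4.106 2.26 0.173
v 2.874 1.717 0.565
v 3.074 1.991 0.933
v 3.3 2.317 0.228
v 3.505 2.138 1.14
v 4.143 2.305 0.67
v 3.732 2.465 0.434
v 3.337 2.362 0.725
v 3.74 1.732 1.315
v 4.378 1.899 0.844
v 4.346 1.401 0.891
v 3.952 1.298 1.182
v 4.003 2.103 1.106
v 2.982 1.421 0.176
v 3.62 1.588 -0.295
v 3.408 2.022 -0.162
v 3.014 1.919 0.129
v 3.217 1.015 0.35
v 3.855 1.182 -0.12
v 4.023 0.958 0.295
v 3.628 0.855 0.586
v 3.357 1.217 -0.086
v 2.507 3.611 -3.566
v 3.053 3.935 -3.247
v 1.493 3.909 -2.134
v 2.894 4.186 -3.412
v 2.647 4.306 -3.612
v 2.367 4.266 -3.801
v 2.12 4.076 -3.937
v 1.962 3.78 -3.988
v 1.928 3.445 -3.942
v 2.027 3.148 -3.81
v 2.236 2.957 -3.622
v 2.508 2.916 -3.421
v 2.779 3.034 -3.254
v 2.988 3.284 -3.158
v 3.086 3.61 -3.155
f 2 1 5
f 2 5 3
f 3 5 6
f 3 6 4
f 5 1 7
f 5 7 6
f 6 7 8
f 6 8 4
f 7 1 9
f 7 9 8
f 8 9 10
f 8 10 4
f 9 1 11
f 9 11 10
f 10 11 12
f 10 12 4
f 11 1 13
f 11 13 12
f 12 13 14
f 12 14 4
f 13 1 15
f 13 15 14
f 14 15 16
f 14 16 4
f 15 1 17
f 15 17 16
f 16 17 18
f 16 18 4
f 17 1 19
f 17 19 18
f 18 19 20
f 18 20 4
f 19 1 21
f 19 21 20
f 20 21 22
f 20 22 4
f 21 1 23
f 21 23 22
f 22 23 24
f 22 24 4
f 23 1 25
f 23 25 24
f 24 25 26
f 24 26 4
f 25 1 27
f 25 27 26
f 26 27 28
f 26 28 4
f 27 1 2
f 27 2 28
f 28 2 3
f 28 3 4
f 29 66 45
f 66 40 69
f 45 69 34
f 66 69 45
f 29 45 41
f 45 34 46
f 41 46 30
f 45 46 41
f 29 41 50
f 41 30 51
f 50 51 36
f 41 51 50
f 29 50 62
f 50 36 65
f 62 65 39
f 50 65 62
f 29 62 66
f 62 39 70
f 66 70 40
f 62 70 66
f 30 46 57
f 46 34 60
f 57 60 38
f 46 60 57
f 34 69 47
f 69 40 68
f 47 68 33
f 69 68 47
f 40 70 67
f 70 39 63
f 67 63 31
f 70 63 67
f 39 65 64
f 65 36 52
f 64 52 35
f 65 52 64
f 36 51 56
f 51 30 53
f 56 53 37
f 51 53 56
f 32 58 44
f 58 38 59
f 44 59 33
f 58 59 44
f 32 44 42
f 44 33 43
f 42 43 31
f 44 43 42
f 32 42 49
f 42 31 48
f 49 48 35
f 42 48 49
f 32 49 54
f 49 35 55
f 54 55 37
f 49 55 54
f 32 54 58
f 54 37 61
f 58 61 38
f 54 61 58
f 33 59 47
f 59 38 60
f 47 60 34
f 59 60 47
f 31 43 67
f 43 33 68
f 67 68 40
f 43 68 67
f 35 48 64
f 48 31 63
f 64 63 39
f 48 63 64
f 37 55 56
f 55 35 52
f 56 52 36
f 55 52 56
f 38 61 57
f 61 37 53
f 57 53 30
f 61 53 57
f 72 71 74
f 72 74 73
f 74 71 75
f 74 75 73
f 75 71 76
f 75 76 73
f 76 71 77
f 76 77 73
f 77 71 78
f 77 78 73
f 78 71 79
f 78 79 73
f 79 71 80
f 79 80 73
f 80 71 81
f 80 81 73
f 81 71 82
f 81 82 73
f 82 71 83
f 82 83 73
f 83 71 84
f 83 84 73
f 84 71 85
f 84 85 73
f 85 71 72
f 85 72 73



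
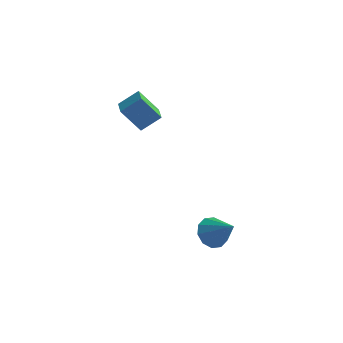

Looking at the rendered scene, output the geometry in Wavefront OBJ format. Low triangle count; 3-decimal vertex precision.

v -3.4 1.021 -1.968
v -4.247 0.835 -0.869
v -2.727 1.63 -1.346
v -3.574 1.443 -0.247
v -2.926 0.257 -1.733
v -3.773 0.07 -0.634
v -2.253 0.865 -1.111
v -3.1 0.679 -0.012
v 1.646 -2.731 -4.34
v 2.127 -2.991 -4.869
v 2.674 -3.029 -3.26
v 2.204 -2.531 -4.816
v 2.069 -2.147 -4.581
v 1.772 -1.987 -4.254
v 1.427 -2.11 -3.96
v 1.166 -2.471 -3.811
v 1.088 -2.931 -3.864
v 1.224 -3.315 -4.099
v 1.521 -3.476 -4.426
v 1.866 -3.352 -4.72
f 2 4 1
f 5 2 1
f 1 4 3
f 3 5 1
f 2 8 4
f 6 2 5
f 6 8 2
f 4 8 3
f 7 5 3
f 3 8 7
f 7 6 5
f 8 6 7
f 10 9 12
f 10 12 11
f 12 9 13
f 12 13 11
f 13 9 14
f 13 14 11
f 14 9 15
f 14 15 11
f 15 9 16
f 15 16 11
f 16 9 17
f 16 17 11
f 17 9 18
f 17 18 11
f 18 9 19
f 18 19 11
f 19 9 20
f 19 20 11
f 20 9 10
f 20 10 11



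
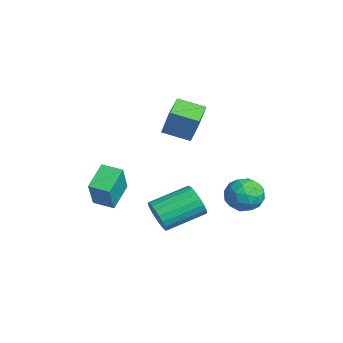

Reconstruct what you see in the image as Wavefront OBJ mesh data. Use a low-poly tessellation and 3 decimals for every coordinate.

v 2.418 -1.383 -0.456
v 2.847 -1.112 -1.187
v 2.75 0.854 -0.516
v 2.322 0.583 0.216
v 2.493 -1.093 -1.294
v 2.396 0.873 -0.622
v 2.126 -1.124 -1.256
v 2.029 0.842 -0.584
v 1.81 -1.2 -1.079
v 1.713 0.766 -0.407
v 1.599 -1.308 -0.794
v 1.502 0.659 -0.123
v 1.529 -1.428 -0.451
v 1.433 0.538 0.22
v 1.614 -1.541 -0.109
v 1.517 0.425 0.562
v 1.837 -1.626 0.173
v 1.741 0.34 0.845
v 2.161 -1.67 0.347
v 2.065 0.296 1.018
v 2.53 -1.664 0.382
v 2.433 0.303 1.053
v 2.879 -1.609 0.272
v 2.782 0.357 0.943
v 3.148 -1.515 0.036
v 3.052 0.451 0.707
v 3.292 -1.399 -0.285
v 3.195 0.568 0.387
v 3.284 -1.279 -0.635
v 3.187 0.687 0.036
v 3.126 -1.178 -0.954
v 3.03 0.788 -0.283
v -1.437 0.114 2.703
v -1.046 0.38 4.169
v -2.663 0.924 2.883
v -2.272 1.19 4.349
v -0.708 1.31 2.291
v -0.317 1.576 3.757
v -1.934 2.12 2.471
v -1.543 2.386 3.937
v -1.916 -3.115 -1.742
v -1.064 -3.58 -0.028
v -2.884 -2.158 -1.002
v -2.033 -2.623 0.713
v -1.207 -2.297 -1.873
v -0.356 -2.762 -0.158
v -2.176 -1.34 -1.132
v -1.324 -1.805 0.582
v 1.49 4.139 -0.3
v 1.922 3.754 -1.14
v 0.898 2.646 0.08
v 1.33 2.261 -0.76
v 1.913 2.576 0.016
v 2.279 3.498 -0.219
v 0.541 2.902 -0.841
v 0.907 3.824 -1.076
v 1.336 2.989 -1.474
v 2.184 2.788 -0.945
v 0.636 3.612 -0.115
v 1.484 3.411 0.414
v 1.758 4.078 -0.753
v 1.062 2.322 -0.307
v 1.405 2.507 0.149
v 1.659 2.281 -0.345
v 1.968 3.927 -0.212
v 2.222 3.701 -0.705
v 2.217 3.008 -0.026
v 0.598 2.699 -0.355
v 0.852 2.473 -0.848
v 1.161 4.119 -0.715
v 1.415 3.893 -1.209
v 0.603 3.392 -1.034
v 1.668 3.402 -1.443
v 1.32 2.524 -1.22
v 0.856 2.901 -1.268
v 1.071 3.443 -1.406
v 2.166 3.283 -1.132
v 1.818 2.406 -0.909
v 2.161 2.591 -0.453
v 2.376 3.133 -0.591
v 1.821 2.834 -1.328
v 1.002 3.994 -0.151
v 0.654 3.117 0.072
v 0.444 3.267 -0.469
v 0.659 3.809 -0.607
v 1.5 3.876 0.16
v 1.152 2.998 0.383
v 1.749 2.957 0.346
v 1.964 3.499 0.208
v 0.999 3.566 0.268
f 2 1 5
f 2 5 3
f 3 5 6
f 3 6 4
f 5 1 7
f 5 7 6
f 6 7 8
f 6 8 4
f 7 1 9
f 7 9 8
f 8 9 10
f 8 10 4
f 9 1 11
f 9 11 10
f 10 11 12
f 10 12 4
f 11 1 13
f 11 13 12
f 12 13 14
f 12 14 4
f 13 1 15
f 13 15 14
f 14 15 16
f 14 16 4
f 15 1 17
f 15 17 16
f 16 17 18
f 16 18 4
f 17 1 19
f 17 19 18
f 18 19 20
f 18 20 4
f 19 1 21
f 19 21 20
f 20 21 22
f 20 22 4
f 21 1 23
f 21 23 22
f 22 23 24
f 22 24 4
f 23 1 25
f 23 25 24
f 24 25 26
f 24 26 4
f 25 1 27
f 25 27 26
f 26 27 28
f 26 28 4
f 27 1 29
f 27 29 28
f 28 29 30
f 28 30 4
f 29 1 31
f 29 31 30
f 30 31 32
f 30 32 4
f 31 1 2
f 31 2 32
f 32 2 3
f 32 3 4
f 34 36 33
f 37 34 33
f 33 36 35
f 35 37 33
f 34 40 36
f 38 34 37
f 38 40 34
f 36 40 35
f 39 37 35
f 35 40 39
f 39 38 37
f 40 38 39
f 42 44 41
f 45 42 41
f 41 44 43
f 43 45 41
f 42 48 44
f 46 42 45
f 46 48 42
f 44 48 43
f 47 45 43
f 43 48 47
f 47 46 45
f 48 46 47
f 49 86 65
f 86 60 89
f 65 89 54
f 86 89 65
f 49 65 61
f 65 54 66
f 61 66 50
f 65 66 61
f 49 61 70
f 61 50 71
f 70 71 56
f 61 71 70
f 49 70 82
f 70 56 85
f 82 85 59
f 70 85 82
f 49 82 86
f 82 59 90
f 86 90 60
f 82 90 86
f 50 66 77
f 66 54 80
f 77 80 58
f 66 80 77
f 54 89 67
f 89 60 88
f 67 88 53
f 89 88 67
f 60 90 87
f 90 59 83
f 87 83 51
f 90 83 87
f 59 85 84
f 85 56 72
f 84 72 55
f 85 72 84
f 56 71 76
f 71 50 73
f 76 73 57
f 71 73 76
f 52 78 64
f 78 58 79
f 64 79 53
f 78 79 64
f 52 64 62
f 64 53 63
f 62 63 51
f 64 63 62
f 52 62 69
f 62 51 68
f 69 68 55
f 62 68 69
f 52 69 74
f 69 55 75
f 74 75 57
f 69 75 74
f 52 74 78
f 74 57 81
f 78 81 58
f 74 81 78
f 53 79 67
f 79 58 80
f 67 80 54
f 79 80 67
f 51 63 87
f 63 53 88
f 87 88 60
f 63 88 87
f 55 68 84
f 68 51 83
f 84 83 59
f 68 83 84
f 57 75 76
f 75 55 72
f 76 72 56
f 75 72 76
f 58 81 77
f 81 57 73
f 77 73 50
f 81 73 77



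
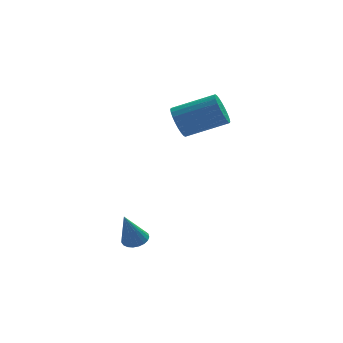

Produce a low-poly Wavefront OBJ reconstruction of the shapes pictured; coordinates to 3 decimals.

v -1.081 2.477 1.914
v -0.816 2.104 1.234
v 1.026 1.969 2.026
v 0.761 2.343 2.706
v -0.762 2.411 1.161
v 1.08 2.276 1.954
v -0.757 2.728 1.203
v 1.085 2.593 1.996
v -0.801 3.007 1.354
v 1.041 2.872 2.146
v -0.888 3.205 1.589
v 0.954 3.071 2.382
v -1.004 3.293 1.874
v 0.838 3.158 2.667
v -1.132 3.256 2.165
v 0.71 3.121 2.958
v -1.252 3.101 2.418
v 0.59 2.966 3.211
v -1.346 2.851 2.594
v 0.496 2.716 3.386
v -1.4 2.544 2.666
v 0.442 2.409 3.459
v -1.405 2.227 2.624
v 0.437 2.092 3.417
v -1.361 1.948 2.474
v 0.481 1.813 3.266
v -1.274 1.749 2.238
v 0.568 1.615 3.031
v -1.158 1.662 1.953
v 0.684 1.527 2.746
v -1.03 1.699 1.662
v 0.812 1.564 2.455
v -0.91 1.854 1.409
v 0.932 1.719 2.202
v -3.114 -0.746 -3.217
v -2.624 -1.071 -3.166
v -3.586 -1.214 -1.663
v -2.551 -0.854 -3.078
v -2.574 -0.619 -3.014
v -2.691 -0.405 -2.985
v -2.881 -0.25 -2.997
v -3.111 -0.181 -3.046
v -3.342 -0.21 -3.124
v -3.533 -0.331 -3.219
v -3.652 -0.524 -3.313
v -3.677 -0.755 -3.391
v -3.605 -0.985 -3.438
v -3.449 -1.173 -3.448
v -3.234 -1.288 -3.417
v -2.998 -1.308 -3.351
v -2.783 -1.232 -3.263
f 2 1 5
f 2 5 3
f 3 5 6
f 3 6 4
f 5 1 7
f 5 7 6
f 6 7 8
f 6 8 4
f 7 1 9
f 7 9 8
f 8 9 10
f 8 10 4
f 9 1 11
f 9 11 10
f 10 11 12
f 10 12 4
f 11 1 13
f 11 13 12
f 12 13 14
f 12 14 4
f 13 1 15
f 13 15 14
f 14 15 16
f 14 16 4
f 15 1 17
f 15 17 16
f 16 17 18
f 16 18 4
f 17 1 19
f 17 19 18
f 18 19 20
f 18 20 4
f 19 1 21
f 19 21 20
f 20 21 22
f 20 22 4
f 21 1 23
f 21 23 22
f 22 23 24
f 22 24 4
f 23 1 25
f 23 25 24
f 24 25 26
f 24 26 4
f 25 1 27
f 25 27 26
f 26 27 28
f 26 28 4
f 27 1 29
f 27 29 28
f 28 29 30
f 28 30 4
f 29 1 31
f 29 31 30
f 30 31 32
f 30 32 4
f 31 1 33
f 31 33 32
f 32 33 34
f 32 34 4
f 33 1 2
f 33 2 34
f 34 2 3
f 34 3 4
f 36 35 38
f 36 38 37
f 38 35 39
f 38 39 37
f 39 35 40
f 39 40 37
f 40 35 41
f 40 41 37
f 41 35 42
f 41 42 37
f 42 35 43
f 42 43 37
f 43 35 44
f 43 44 37
f 44 35 45
f 44 45 37
f 45 35 46
f 45 46 37
f 46 35 47
f 46 47 37
f 47 35 48
f 47 48 37
f 48 35 49
f 48 49 37
f 49 35 50
f 49 50 37
f 50 35 51
f 50 51 37
f 51 35 36
f 51 36 37



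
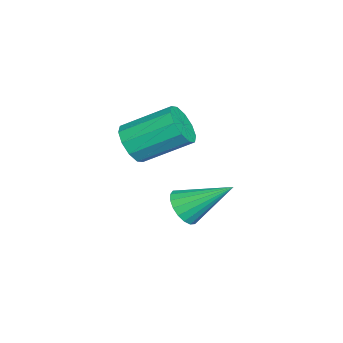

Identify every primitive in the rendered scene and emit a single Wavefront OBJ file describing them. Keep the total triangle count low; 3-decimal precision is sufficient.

v -3.379 -1.87 0.221
v -2.718 -2.047 0.654
v -2.921 -0.407 1.633
v -3.581 -0.23 1.199
v -2.573 -1.788 0.251
v -2.776 -0.149 1.229
v -2.736 -1.561 -0.164
v -2.939 0.079 0.814
v -3.145 -1.451 -0.432
v -3.347 0.188 0.546
v -3.643 -1.502 -0.451
v -3.845 0.138 0.528
v -4.039 -1.693 -0.213
v -4.242 -0.053 0.766
v -4.184 -1.951 0.191
v -4.387 -0.312 1.169
v -4.021 -2.179 0.606
v -4.224 -0.539 1.584
v -3.613 -2.288 0.874
v -3.815 -0.649 1.852
v -3.115 -2.238 0.892
v -3.317 -0.598 1.871
v -3.792 -0.237 -2.902
v -3.169 -0.488 -2.546
v -3.808 1.377 -1.738
v -3.042 -0.304 -2.799
v -3.063 -0.106 -3.073
v -3.229 0.065 -3.313
v -3.506 0.177 -3.472
v -3.84 0.206 -3.517
v -4.164 0.148 -3.441
v -4.415 0.014 -3.258
v -4.542 -0.17 -3.005
v -4.521 -0.368 -2.731
v -4.355 -0.539 -2.491
v -4.078 -0.651 -2.332
v -3.745 -0.68 -2.287
v -3.42 -0.622 -2.363
f 2 1 5
f 2 5 3
f 3 5 6
f 3 6 4
f 5 1 7
f 5 7 6
f 6 7 8
f 6 8 4
f 7 1 9
f 7 9 8
f 8 9 10
f 8 10 4
f 9 1 11
f 9 11 10
f 10 11 12
f 10 12 4
f 11 1 13
f 11 13 12
f 12 13 14
f 12 14 4
f 13 1 15
f 13 15 14
f 14 15 16
f 14 16 4
f 15 1 17
f 15 17 16
f 16 17 18
f 16 18 4
f 17 1 19
f 17 19 18
f 18 19 20
f 18 20 4
f 19 1 21
f 19 21 20
f 20 21 22
f 20 22 4
f 21 1 2
f 21 2 22
f 22 2 3
f 22 3 4
f 24 23 26
f 24 26 25
f 26 23 27
f 26 27 25
f 27 23 28
f 27 28 25
f 28 23 29
f 28 29 25
f 29 23 30
f 29 30 25
f 30 23 31
f 30 31 25
f 31 23 32
f 31 32 25
f 32 23 33
f 32 33 25
f 33 23 34
f 33 34 25
f 34 23 35
f 34 35 25
f 35 23 36
f 35 36 25
f 36 23 37
f 36 37 25
f 37 23 38
f 37 38 25
f 38 23 24
f 38 24 25



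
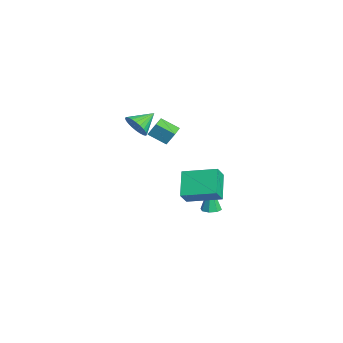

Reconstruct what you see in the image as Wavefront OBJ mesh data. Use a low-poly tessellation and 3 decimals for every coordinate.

v 2.85 -0.393 3.247
v 3.353 0.085 2.869
v 2.33 0.633 3.853
v 3.115 0.081 2.673
v 2.837 0.005 2.564
v 2.561 -0.132 2.559
v 2.329 -0.309 2.659
v 2.176 -0.498 2.848
v 2.126 -0.672 3.098
v 2.186 -0.802 3.37
v 2.347 -0.871 3.624
v 2.584 -0.867 3.82
v 2.862 -0.79 3.929
v 3.139 -0.653 3.935
v 3.371 -0.477 3.835
v 3.524 -0.287 3.646
v 3.574 -0.114 3.396
v 3.514 0.017 3.123
v 0.653 0.814 1.852
v 0.821 1.236 2.641
v 1.098 1.725 1.269
v 1.267 2.147 2.057
v 1.513 0.413 1.883
v 1.682 0.835 2.671
v 1.959 1.324 1.299
v 2.127 1.746 2.088
v 0.578 3.99 -4.713
v 1.106 3.766 -4.629
v 0.282 3.99 -2.867
v 1.108 4.21 -4.628
v 0.799 4.525 -4.678
v 0.36 4.527 -4.748
v 0.049 4.214 -4.798
v 0.048 3.77 -4.798
v 0.356 3.455 -4.749
v 0.795 3.454 -4.679
v 2.633 2.262 -2.73
v 1.303 2.572 -1.683
v 3.399 4.031 -2.28
v 2.069 4.341 -1.234
v 3.151 1.839 -1.946
v 1.821 2.149 -0.9
v 3.917 3.608 -1.497
v 2.587 3.918 -0.45
f 2 1 4
f 2 4 3
f 4 1 5
f 4 5 3
f 5 1 6
f 5 6 3
f 6 1 7
f 6 7 3
f 7 1 8
f 7 8 3
f 8 1 9
f 8 9 3
f 9 1 10
f 9 10 3
f 10 1 11
f 10 11 3
f 11 1 12
f 11 12 3
f 12 1 13
f 12 13 3
f 13 1 14
f 13 14 3
f 14 1 15
f 14 15 3
f 15 1 16
f 15 16 3
f 16 1 17
f 16 17 3
f 17 1 18
f 17 18 3
f 18 1 2
f 18 2 3
f 20 22 19
f 23 20 19
f 19 22 21
f 21 23 19
f 20 26 22
f 24 20 23
f 24 26 20
f 22 26 21
f 25 23 21
f 21 26 25
f 25 24 23
f 26 24 25
f 28 27 30
f 28 30 29
f 30 27 31
f 30 31 29
f 31 27 32
f 31 32 29
f 32 27 33
f 32 33 29
f 33 27 34
f 33 34 29
f 34 27 35
f 34 35 29
f 35 27 36
f 35 36 29
f 36 27 28
f 36 28 29
f 38 40 37
f 41 38 37
f 37 40 39
f 39 41 37
f 38 44 40
f 42 38 41
f 42 44 38
f 40 44 39
f 43 41 39
f 39 44 43
f 43 42 41
f 44 42 43



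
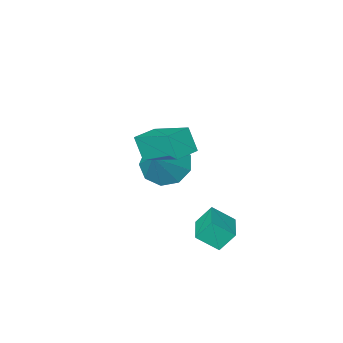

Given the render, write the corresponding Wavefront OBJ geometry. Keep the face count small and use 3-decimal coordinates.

v 2.776 0.705 -1.289
v 2.237 0.957 -0.498
v 2.052 1.196 -1.939
v 1.513 1.449 -1.148
v 3.427 1.791 -1.192
v 2.888 2.044 -0.401
v 2.703 2.283 -1.842
v 2.164 2.535 -1.051
v 2.092 -2.712 -0.382
v 2.931 -2.828 -1.02
v 3.088 -1.908 0.782
v 2.595 -2.202 -1.164
v 2.023 -1.815 -0.942
v 1.484 -1.847 -0.459
v 1.229 -2.285 0.06
v 1.378 -2.922 0.373
v 1.862 -3.461 0.332
v 2.453 -3.649 -0.044
v 2.875 -3.399 -0.577
v 3.424 -0.51 2.094
v 3.522 -1.004 3.071
v 2.963 1.144 2.976
v 3.06 0.649 3.953
v 4.42 -0.249 2.127
v 4.517 -0.744 3.104
v 3.958 1.404 3.009
v 4.056 0.91 3.986
f 2 4 1
f 5 2 1
f 1 4 3
f 3 5 1
f 2 8 4
f 6 2 5
f 6 8 2
f 4 8 3
f 7 5 3
f 3 8 7
f 7 6 5
f 8 6 7
f 10 9 12
f 10 12 11
f 12 9 13
f 12 13 11
f 13 9 14
f 13 14 11
f 14 9 15
f 14 15 11
f 15 9 16
f 15 16 11
f 16 9 17
f 16 17 11
f 17 9 18
f 17 18 11
f 18 9 19
f 18 19 11
f 19 9 10
f 19 10 11
f 21 23 20
f 24 21 20
f 20 23 22
f 22 24 20
f 21 27 23
f 25 21 24
f 25 27 21
f 23 27 22
f 26 24 22
f 22 27 26
f 26 25 24
f 27 25 26



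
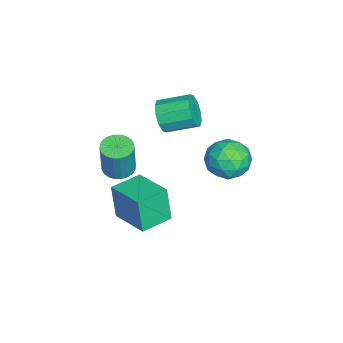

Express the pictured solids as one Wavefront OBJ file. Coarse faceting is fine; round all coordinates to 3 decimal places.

v 1.513 -2.22 -3.584
v 1.224 -2.47 -1.631
v 3.039 -0.735 -3.168
v 2.75 -0.985 -1.215
v 2.71 -3.455 -3.565
v 2.421 -3.705 -1.612
v 4.236 -1.97 -3.149
v 3.947 -2.22 -1.196
v 2.982 2.403 1.761
v 4.015 2.93 1.89
v 3.565 0.99 2.87
v 4.598 1.517 2.999
v 3.641 1.982 3.48
v 3.281 2.855 2.795
v 4.299 1.065 1.965
v 3.939 1.938 1.28
v 4.829 2.103 2.017
v 4.423 2.67 2.953
v 3.157 1.25 1.807
v 2.751 1.817 2.743
v 3.447 2.791 1.728
v 4.133 1.129 3.032
v 3.57 1.402 3.314
v 4.177 1.712 3.39
v 3.016 2.747 2.26
v 3.623 3.057 2.336
v 3.403 2.499 3.27
v 3.957 0.863 2.424
v 4.564 1.173 2.5
v 3.403 2.208 1.37
v 4.01 2.518 1.446
v 4.177 1.421 1.49
v 4.533 2.615 1.879
v 4.876 1.784 2.53
v 4.7 1.518 1.923
v 4.488 2.031 1.52
v 4.294 2.948 2.429
v 4.637 2.117 3.08
v 4.074 2.39 3.363
v 3.863 2.903 2.96
v 4.773 2.462 2.503
v 2.943 1.803 1.68
v 3.286 0.972 2.331
v 3.717 1.017 1.8
v 3.506 1.53 1.397
v 2.704 2.136 2.23
v 3.047 1.305 2.881
v 3.092 1.889 3.24
v 2.88 2.402 2.837
v 2.807 1.458 2.257
v 1.954 -3.382 -0.443
v 2.583 -2.878 -0.592
v 3.055 -2.873 1.413
v 2.426 -3.378 1.563
v 2.347 -2.669 -0.537
v 2.819 -2.664 1.468
v 2.051 -2.569 -0.467
v 2.523 -2.564 1.538
v 1.741 -2.592 -0.394
v 2.213 -2.587 1.611
v 1.463 -2.736 -0.328
v 1.935 -2.731 1.677
v 1.259 -2.978 -0.28
v 1.731 -2.973 1.725
v 1.162 -3.282 -0.256
v 1.634 -3.277 1.749
v 1.185 -3.601 -0.261
v 1.657 -3.596 1.744
v 1.325 -3.887 -0.293
v 1.797 -3.882 1.712
v 1.561 -4.096 -0.348
v 2.033 -4.091 1.657
v 1.857 -4.196 -0.418
v 2.329 -4.191 1.587
v 2.167 -4.173 -0.491
v 2.639 -4.168 1.514
v 2.445 -4.029 -0.557
v 2.917 -4.024 1.448
v 2.649 -3.787 -0.605
v 3.121 -3.782 1.4
v 2.746 -3.483 -0.629
v 3.218 -3.478 1.376
v 2.723 -3.164 -0.624
v 3.195 -3.159 1.381
v 1.145 -1.399 2.897
v 1.604 -1.117 2.126
v 1.554 0.46 2.673
v 1.095 0.179 3.443
v 1.034 -1.096 2.014
v 0.984 0.481 2.56
v 0.507 -1.191 2.238
v 0.457 0.386 2.785
v 0.223 -1.365 2.715
v 0.173 0.212 3.262
v 0.292 -1.552 3.26
v 0.242 0.025 3.807
v 0.686 -1.68 3.667
v 0.636 -0.103 4.214
v 1.256 -1.701 3.78
v 1.206 -0.124 4.326
v 1.783 -1.606 3.555
v 1.733 -0.029 4.102
v 2.067 -1.432 3.078
v 2.017 0.145 3.625
v 1.998 -1.245 2.533
v 1.948 0.332 3.08
f 2 4 1
f 5 2 1
f 1 4 3
f 3 5 1
f 2 8 4
f 6 2 5
f 6 8 2
f 4 8 3
f 7 5 3
f 3 8 7
f 7 6 5
f 8 6 7
f 9 46 25
f 46 20 49
f 25 49 14
f 46 49 25
f 9 25 21
f 25 14 26
f 21 26 10
f 25 26 21
f 9 21 30
f 21 10 31
f 30 31 16
f 21 31 30
f 9 30 42
f 30 16 45
f 42 45 19
f 30 45 42
f 9 42 46
f 42 19 50
f 46 50 20
f 42 50 46
f 10 26 37
f 26 14 40
f 37 40 18
f 26 40 37
f 14 49 27
f 49 20 48
f 27 48 13
f 49 48 27
f 20 50 47
f 50 19 43
f 47 43 11
f 50 43 47
f 19 45 44
f 45 16 32
f 44 32 15
f 45 32 44
f 16 31 36
f 31 10 33
f 36 33 17
f 31 33 36
f 12 38 24
f 38 18 39
f 24 39 13
f 38 39 24
f 12 24 22
f 24 13 23
f 22 23 11
f 24 23 22
f 12 22 29
f 22 11 28
f 29 28 15
f 22 28 29
f 12 29 34
f 29 15 35
f 34 35 17
f 29 35 34
f 12 34 38
f 34 17 41
f 38 41 18
f 34 41 38
f 13 39 27
f 39 18 40
f 27 40 14
f 39 40 27
f 11 23 47
f 23 13 48
f 47 48 20
f 23 48 47
f 15 28 44
f 28 11 43
f 44 43 19
f 28 43 44
f 17 35 36
f 35 15 32
f 36 32 16
f 35 32 36
f 18 41 37
f 41 17 33
f 37 33 10
f 41 33 37
f 52 51 55
f 52 55 53
f 53 55 56
f 53 56 54
f 55 51 57
f 55 57 56
f 56 57 58
f 56 58 54
f 57 51 59
f 57 59 58
f 58 59 60
f 58 60 54
f 59 51 61
f 59 61 60
f 60 61 62
f 60 62 54
f 61 51 63
f 61 63 62
f 62 63 64
f 62 64 54
f 63 51 65
f 63 65 64
f 64 65 66
f 64 66 54
f 65 51 67
f 65 67 66
f 66 67 68
f 66 68 54
f 67 51 69
f 67 69 68
f 68 69 70
f 68 70 54
f 69 51 71
f 69 71 70
f 70 71 72
f 70 72 54
f 71 51 73
f 71 73 72
f 72 73 74
f 72 74 54
f 73 51 75
f 73 75 74
f 74 75 76
f 74 76 54
f 75 51 77
f 75 77 76
f 76 77 78
f 76 78 54
f 77 51 79
f 77 79 78
f 78 79 80
f 78 80 54
f 79 51 81
f 79 81 80
f 80 81 82
f 80 82 54
f 81 51 83
f 81 83 82
f 82 83 84
f 82 84 54
f 83 51 52
f 83 52 84
f 84 52 53
f 84 53 54
f 86 85 89
f 86 89 87
f 87 89 90
f 87 90 88
f 89 85 91
f 89 91 90
f 90 91 92
f 90 92 88
f 91 85 93
f 91 93 92
f 92 93 94
f 92 94 88
f 93 85 95
f 93 95 94
f 94 95 96
f 94 96 88
f 95 85 97
f 95 97 96
f 96 97 98
f 96 98 88
f 97 85 99
f 97 99 98
f 98 99 100
f 98 100 88
f 99 85 101
f 99 101 100
f 100 101 102
f 100 102 88
f 101 85 103
f 101 103 102
f 102 103 104
f 102 104 88
f 103 85 105
f 103 105 104
f 104 105 106
f 104 106 88
f 105 85 86
f 105 86 106
f 106 86 87
f 106 87 88



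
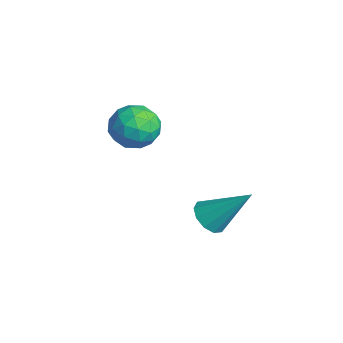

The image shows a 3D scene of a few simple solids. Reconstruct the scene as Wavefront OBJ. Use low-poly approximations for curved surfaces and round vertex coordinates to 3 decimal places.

v -2.122 -2.048 -2.538
v -1.683 -2.361 -2.513
v -1.558 -1.172 -1.502
v -1.628 -2.125 -2.742
v -1.762 -1.859 -2.894
v -2.034 -1.666 -2.909
v -2.339 -1.619 -2.783
v -2.562 -1.735 -2.564
v -2.616 -1.971 -2.334
v -2.482 -2.237 -2.183
v -2.211 -2.43 -2.167
v -1.905 -2.478 -2.293
v -3.05 -2.969 0.6
v -2.805 -3.309 0.047
v -3.455 -3.931 1.013
v -3.21 -4.271 0.46
v -2.77 -4.006 0.926
v -2.52 -3.411 0.671
v -3.74 -3.829 0.389
v -3.49 -3.234 0.134
v -3.232 -3.84 -0.084
v -2.633 -3.95 0.248
v -3.627 -3.29 0.812
v -3.028 -3.4 1.144
v -2.892 -3.054 0.287
v -3.368 -4.186 0.773
v -3.109 -4.03 1.047
v -2.966 -4.23 0.722
v -2.724 -3.115 0.654
v -2.581 -3.315 0.329
v -2.56 -3.724 0.846
v -3.679 -3.925 0.731
v -3.536 -4.125 0.406
v -3.294 -3.01 0.338
v -3.151 -3.21 0.013
v -3.7 -3.516 0.214
v -2.999 -3.567 -0.115
v -3.237 -4.132 0.128
v -3.549 -3.872 0.086
v -3.401 -3.522 -0.064
v -2.647 -3.631 0.081
v -2.885 -4.197 0.323
v -2.626 -4.041 0.597
v -2.479 -3.691 0.447
v -2.898 -3.943 0.004
v -3.375 -3.043 0.737
v -3.613 -3.609 0.979
v -3.781 -3.549 0.613
v -3.634 -3.199 0.463
v -3.023 -3.108 0.932
v -3.261 -3.673 1.175
v -2.859 -3.718 1.124
v -2.711 -3.368 0.974
v -3.362 -3.297 1.056
f 2 1 4
f 2 4 3
f 4 1 5
f 4 5 3
f 5 1 6
f 5 6 3
f 6 1 7
f 6 7 3
f 7 1 8
f 7 8 3
f 8 1 9
f 8 9 3
f 9 1 10
f 9 10 3
f 10 1 11
f 10 11 3
f 11 1 12
f 11 12 3
f 12 1 2
f 12 2 3
f 13 50 29
f 50 24 53
f 29 53 18
f 50 53 29
f 13 29 25
f 29 18 30
f 25 30 14
f 29 30 25
f 13 25 34
f 25 14 35
f 34 35 20
f 25 35 34
f 13 34 46
f 34 20 49
f 46 49 23
f 34 49 46
f 13 46 50
f 46 23 54
f 50 54 24
f 46 54 50
f 14 30 41
f 30 18 44
f 41 44 22
f 30 44 41
f 18 53 31
f 53 24 52
f 31 52 17
f 53 52 31
f 24 54 51
f 54 23 47
f 51 47 15
f 54 47 51
f 23 49 48
f 49 20 36
f 48 36 19
f 49 36 48
f 20 35 40
f 35 14 37
f 40 37 21
f 35 37 40
f 16 42 28
f 42 22 43
f 28 43 17
f 42 43 28
f 16 28 26
f 28 17 27
f 26 27 15
f 28 27 26
f 16 26 33
f 26 15 32
f 33 32 19
f 26 32 33
f 16 33 38
f 33 19 39
f 38 39 21
f 33 39 38
f 16 38 42
f 38 21 45
f 42 45 22
f 38 45 42
f 17 43 31
f 43 22 44
f 31 44 18
f 43 44 31
f 15 27 51
f 27 17 52
f 51 52 24
f 27 52 51
f 19 32 48
f 32 15 47
f 48 47 23
f 32 47 48
f 21 39 40
f 39 19 36
f 40 36 20
f 39 36 40
f 22 45 41
f 45 21 37
f 41 37 14
f 45 37 41

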